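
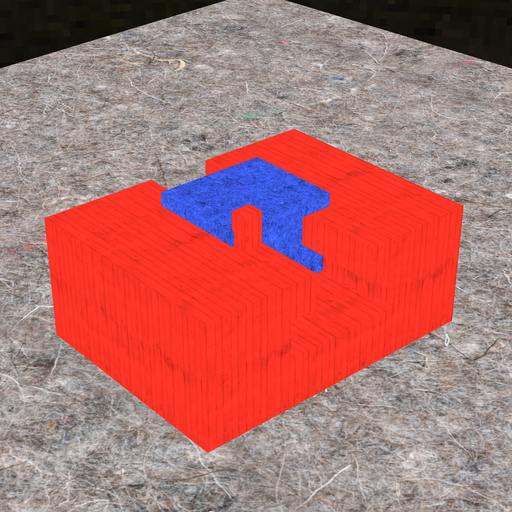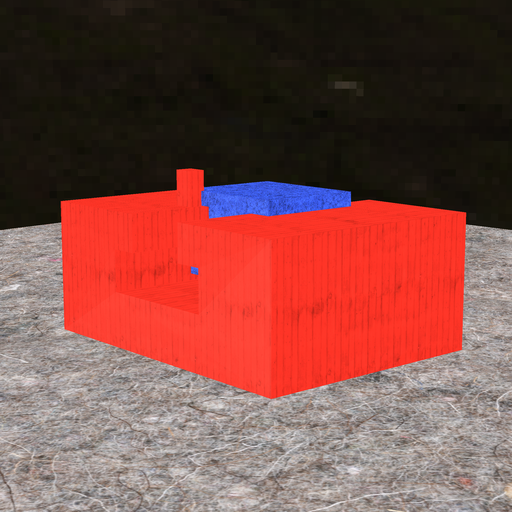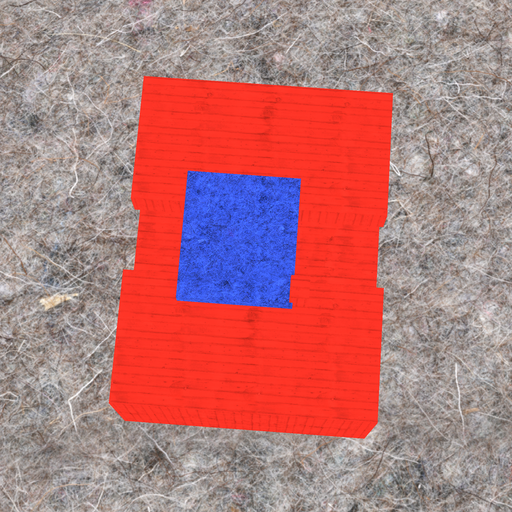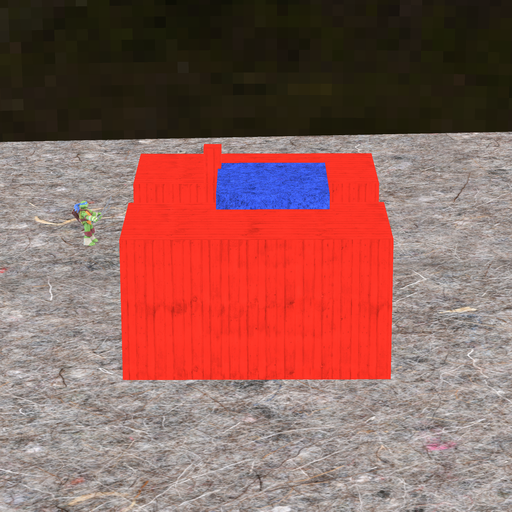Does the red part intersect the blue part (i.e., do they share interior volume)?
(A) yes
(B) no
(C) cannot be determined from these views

(A) yes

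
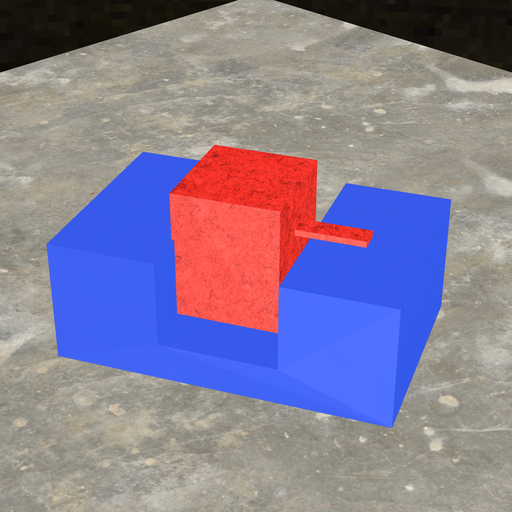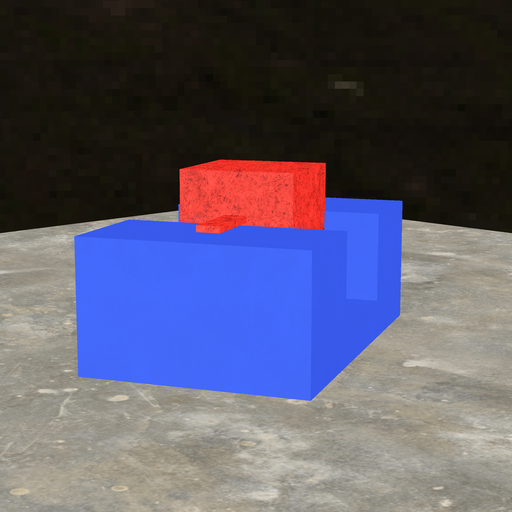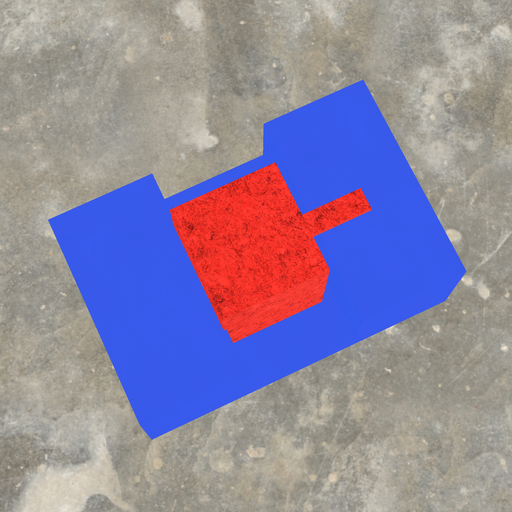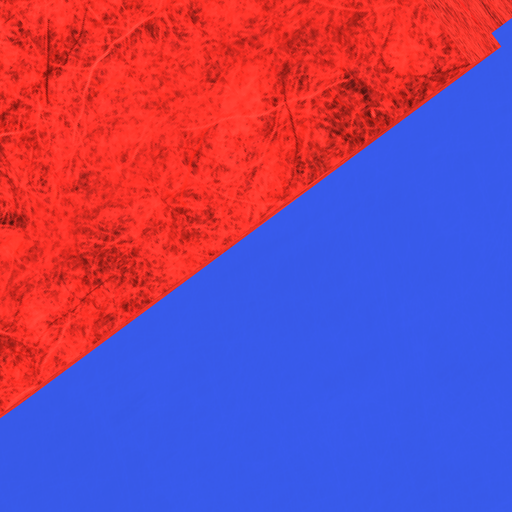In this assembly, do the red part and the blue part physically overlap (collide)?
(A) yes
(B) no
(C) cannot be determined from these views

(A) yes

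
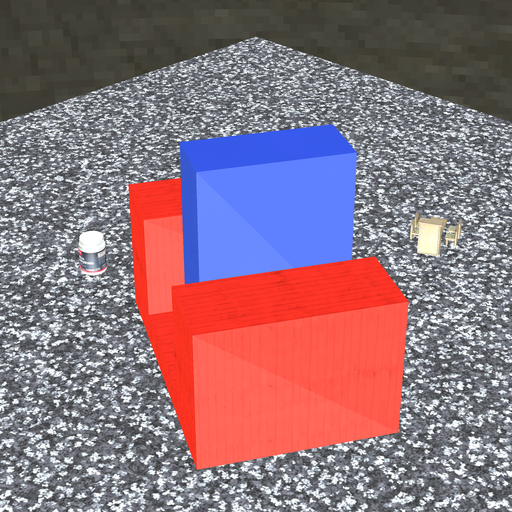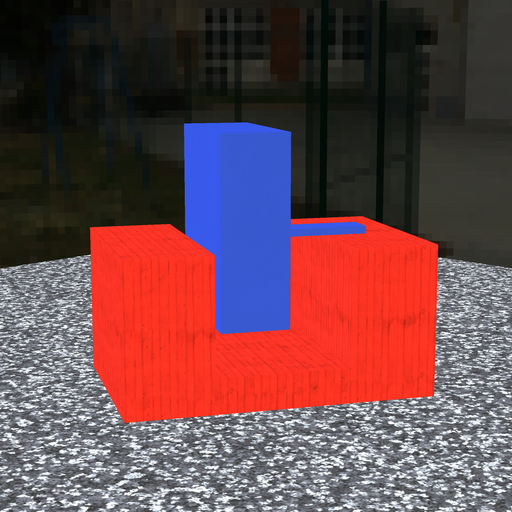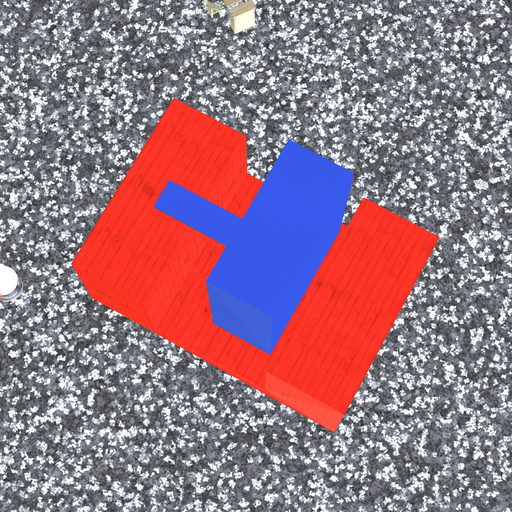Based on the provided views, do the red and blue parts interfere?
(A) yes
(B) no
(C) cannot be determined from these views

(B) no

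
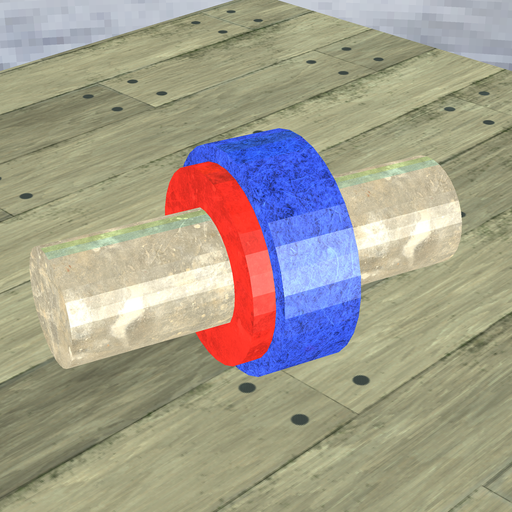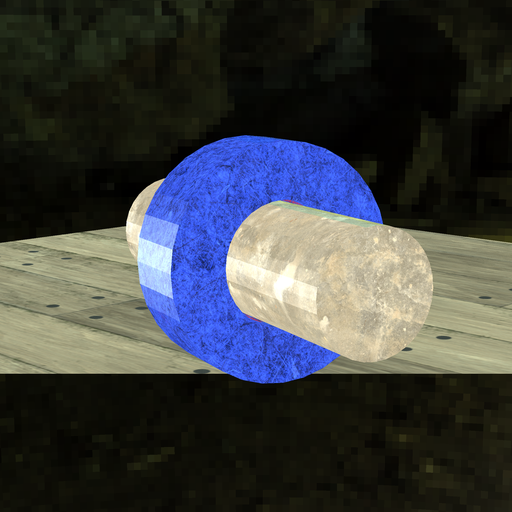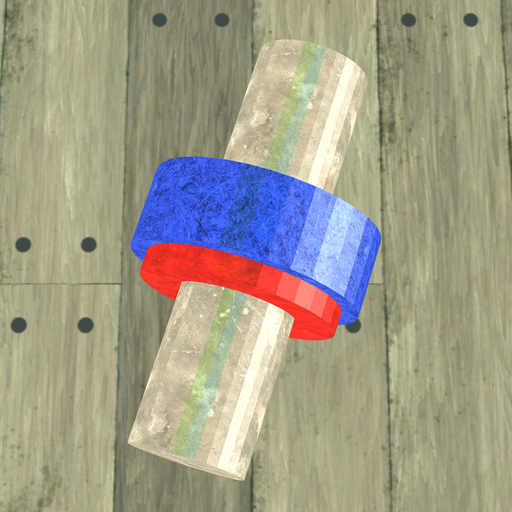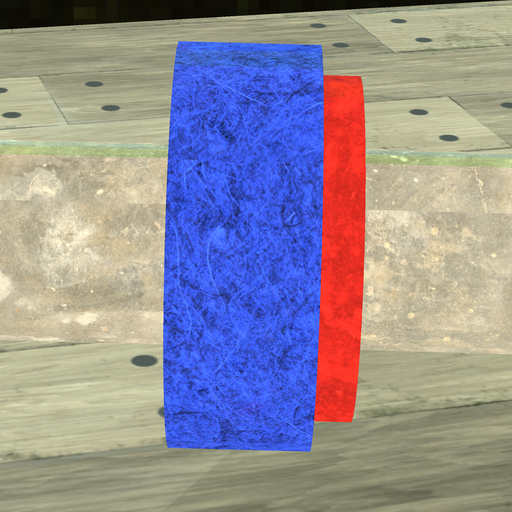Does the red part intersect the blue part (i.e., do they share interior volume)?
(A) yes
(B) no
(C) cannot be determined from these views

(A) yes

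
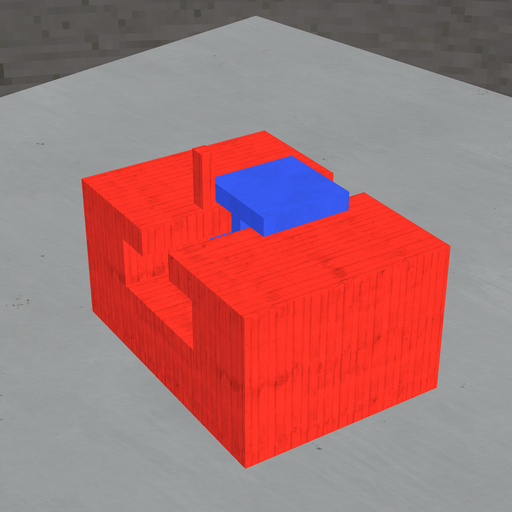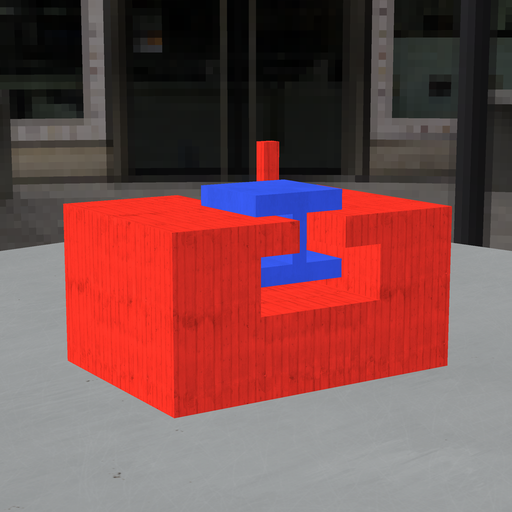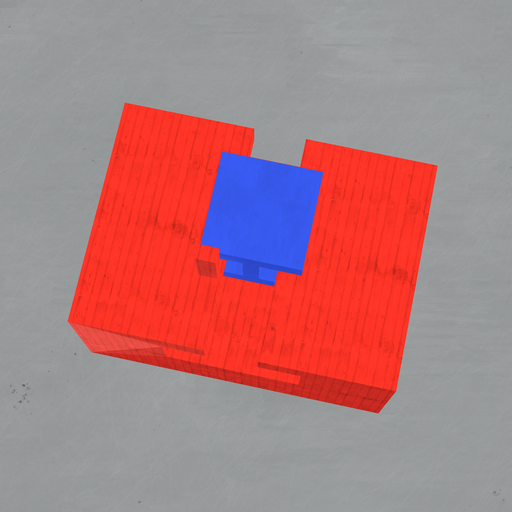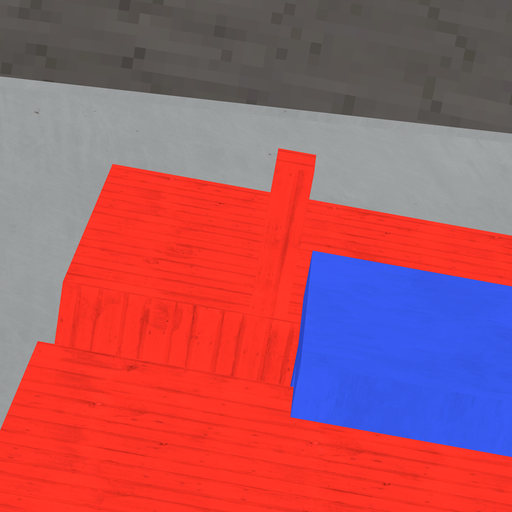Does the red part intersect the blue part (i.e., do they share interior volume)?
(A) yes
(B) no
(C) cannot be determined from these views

(B) no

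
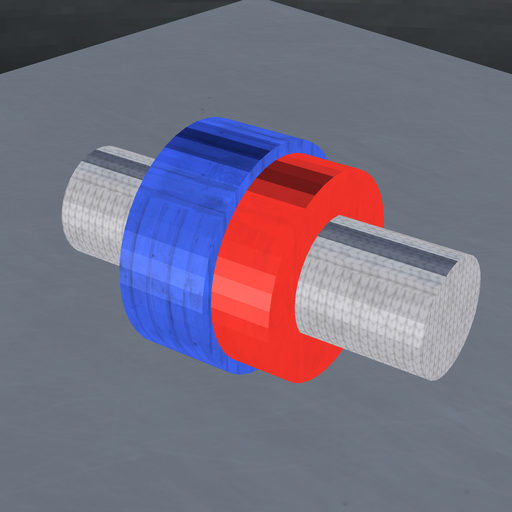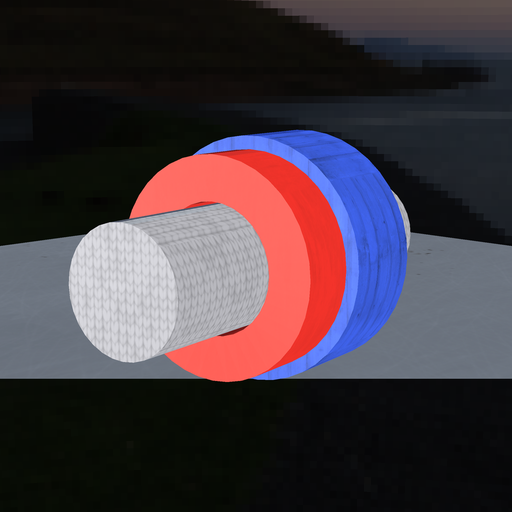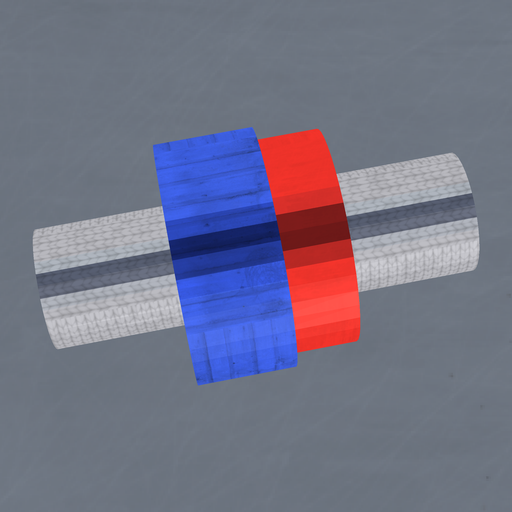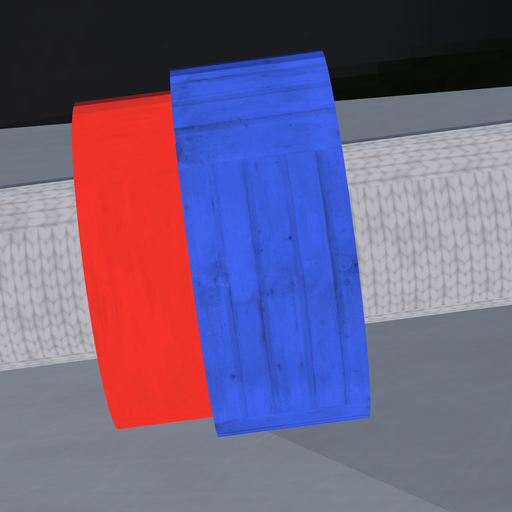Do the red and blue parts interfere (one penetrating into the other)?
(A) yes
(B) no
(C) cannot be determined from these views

(A) yes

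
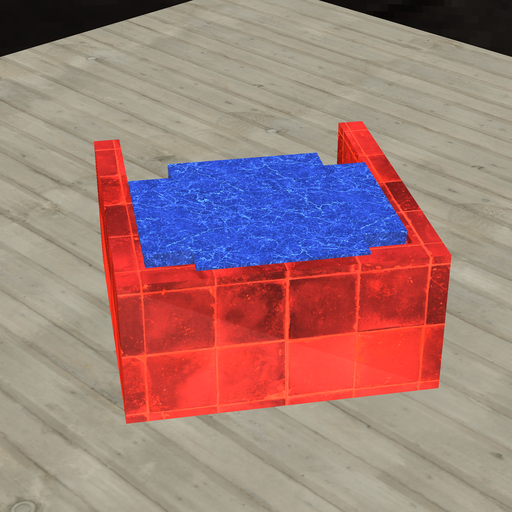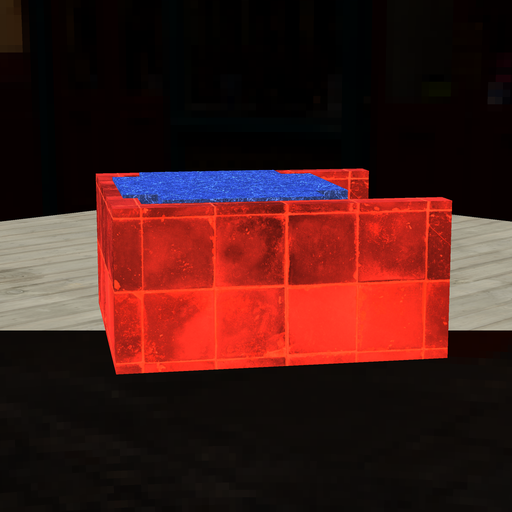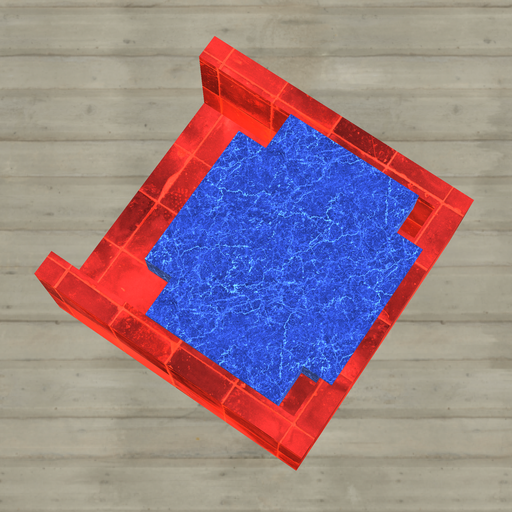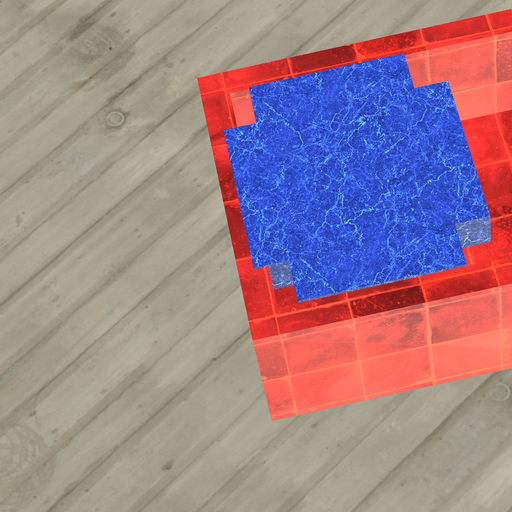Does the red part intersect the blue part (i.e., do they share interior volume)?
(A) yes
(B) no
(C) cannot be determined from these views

(A) yes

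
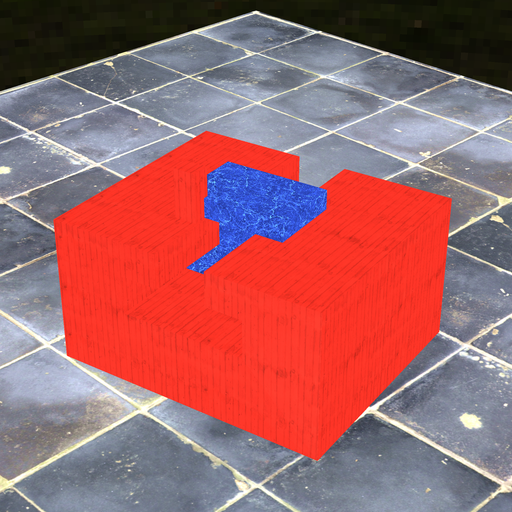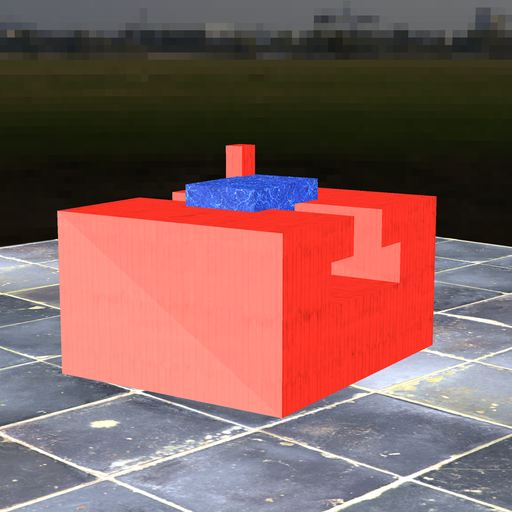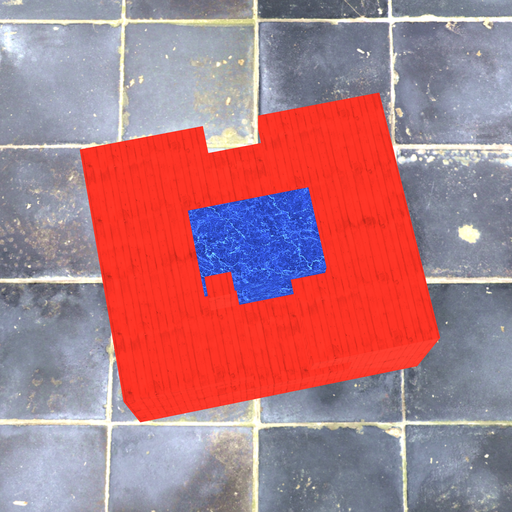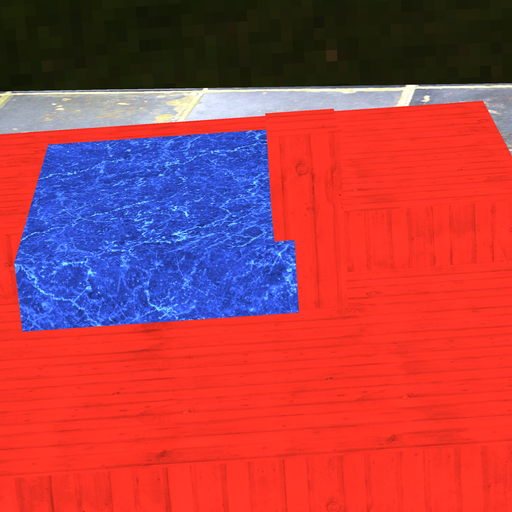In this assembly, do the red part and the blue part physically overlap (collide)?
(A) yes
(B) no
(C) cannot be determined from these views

(A) yes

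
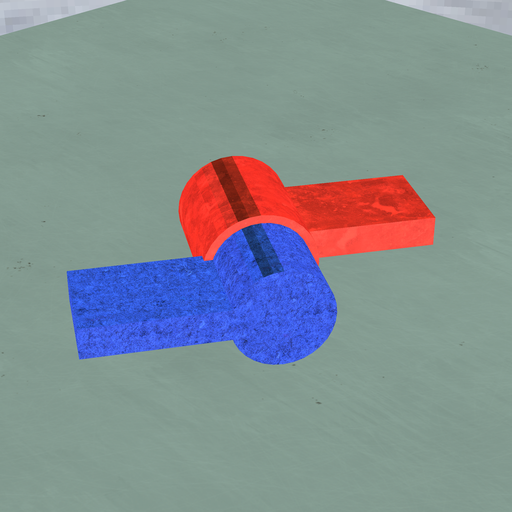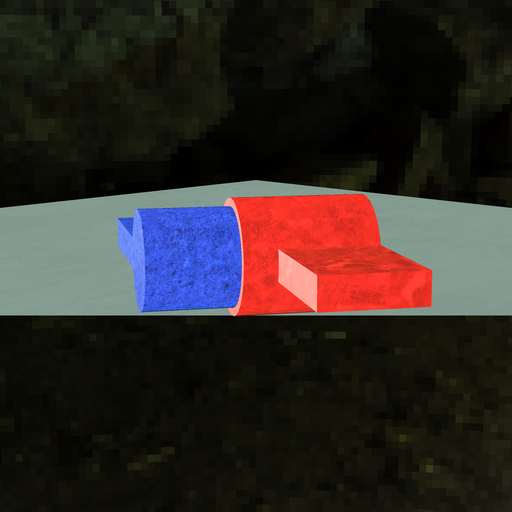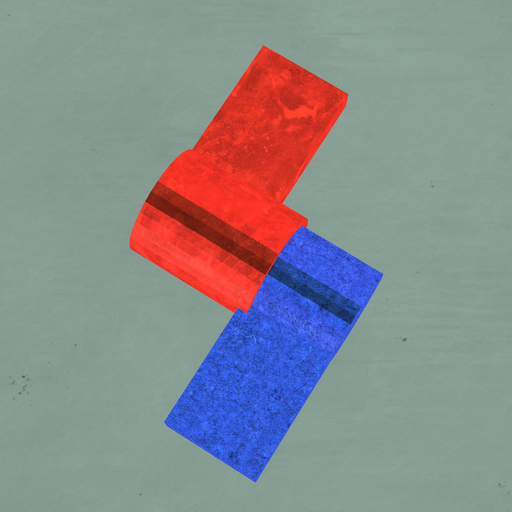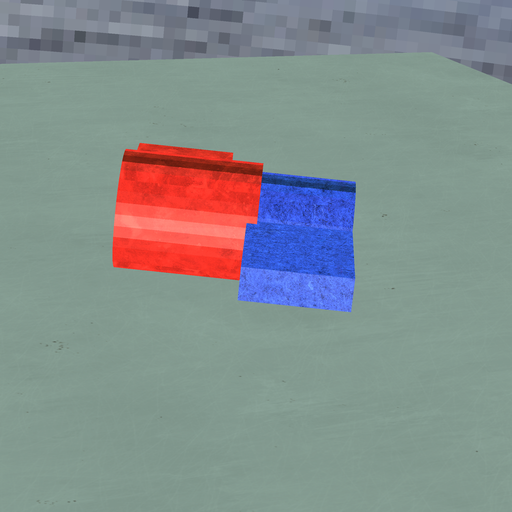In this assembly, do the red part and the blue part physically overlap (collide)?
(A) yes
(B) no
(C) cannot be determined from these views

(A) yes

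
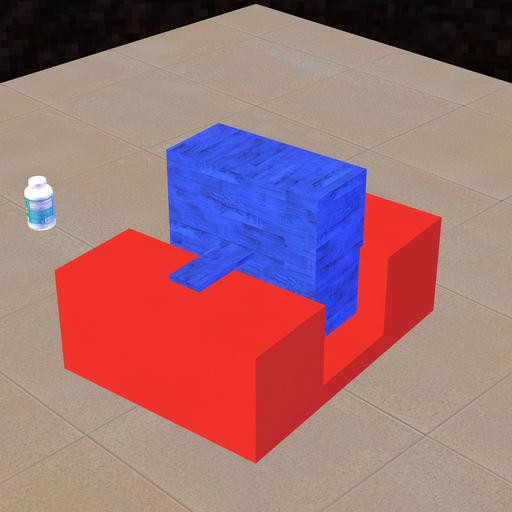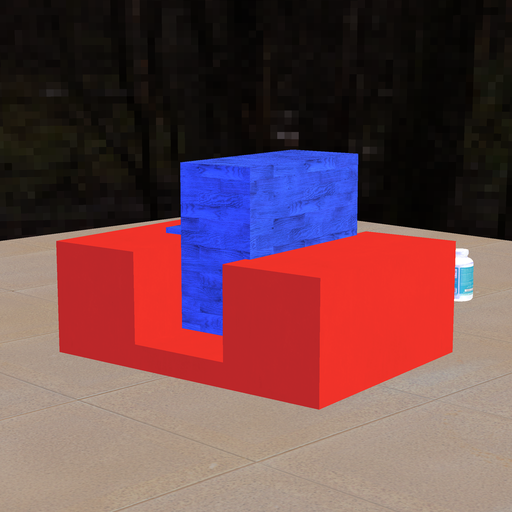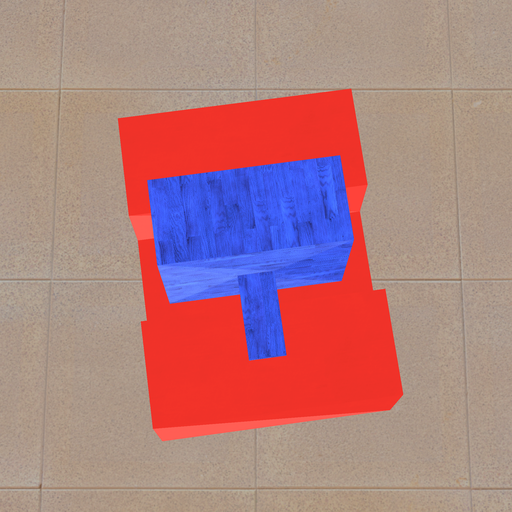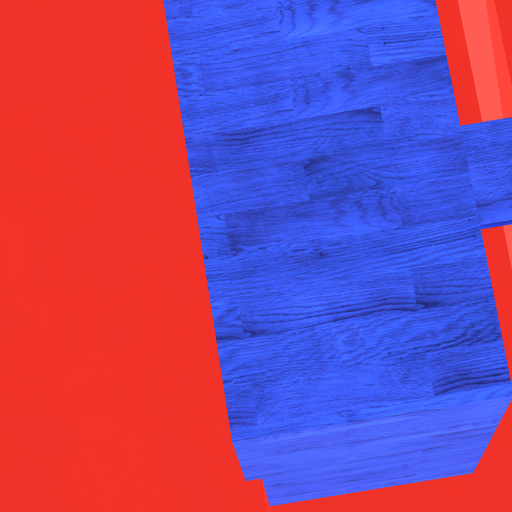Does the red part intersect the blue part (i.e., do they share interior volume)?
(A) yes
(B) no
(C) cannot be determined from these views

(A) yes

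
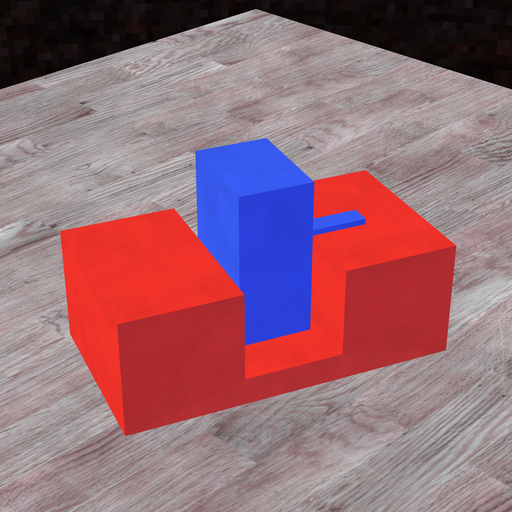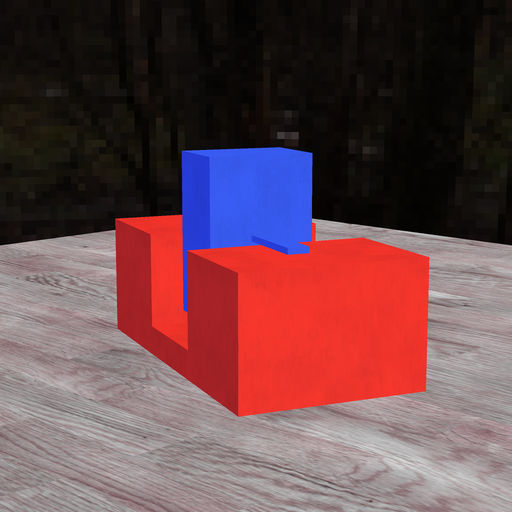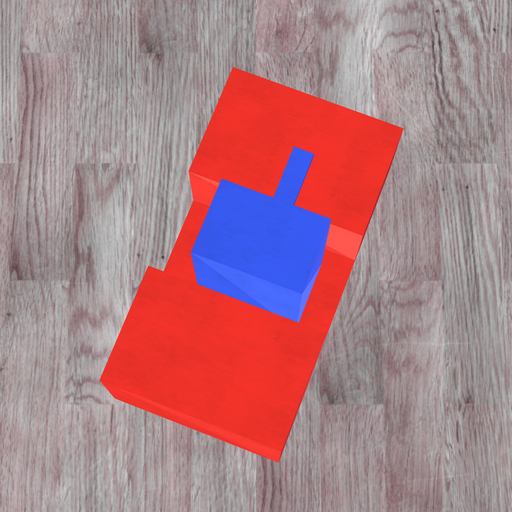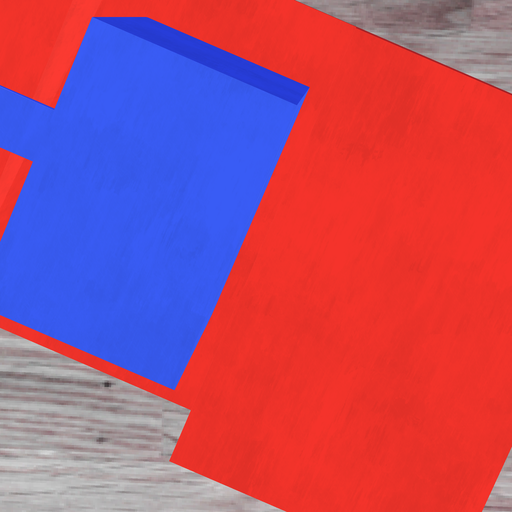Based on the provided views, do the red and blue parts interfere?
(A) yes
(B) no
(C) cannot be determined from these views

(B) no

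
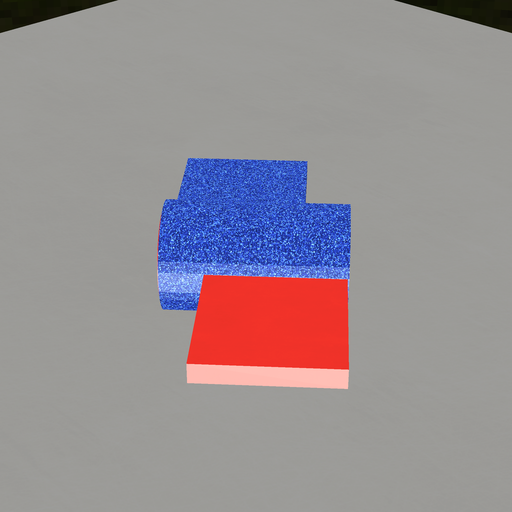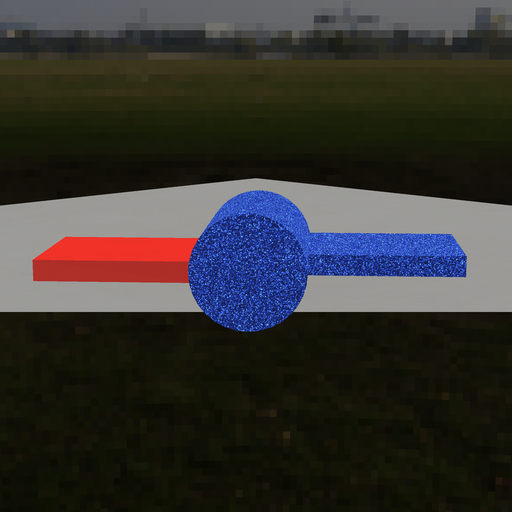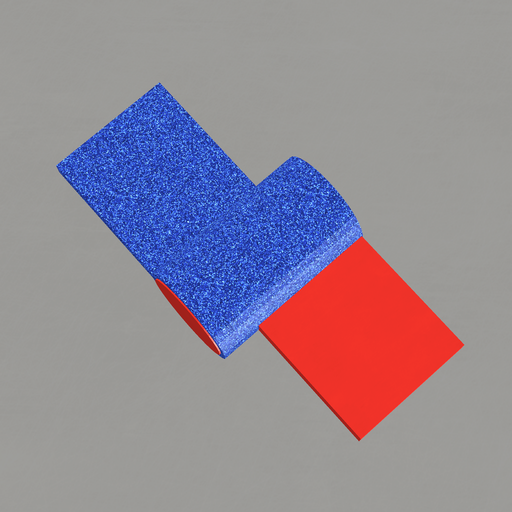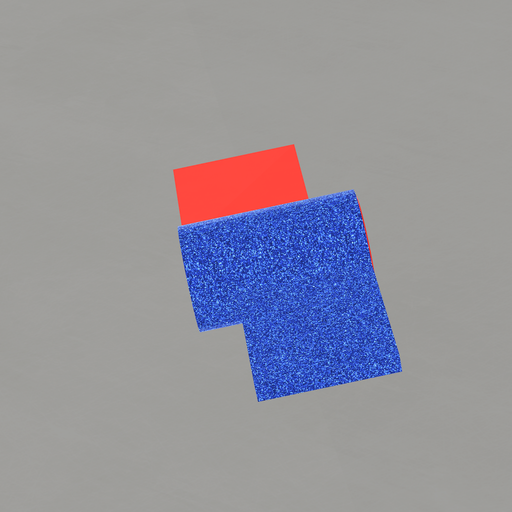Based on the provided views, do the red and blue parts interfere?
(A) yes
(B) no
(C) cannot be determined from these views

(A) yes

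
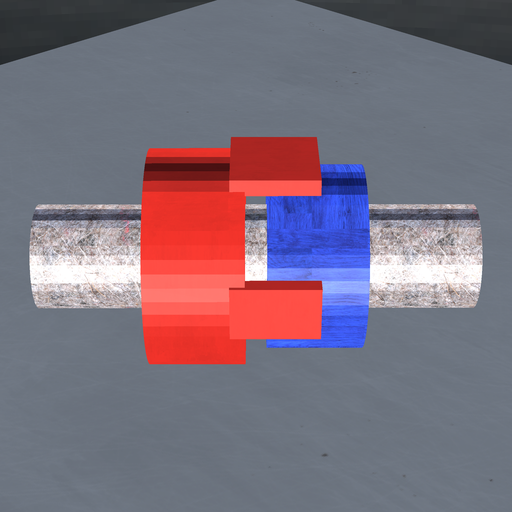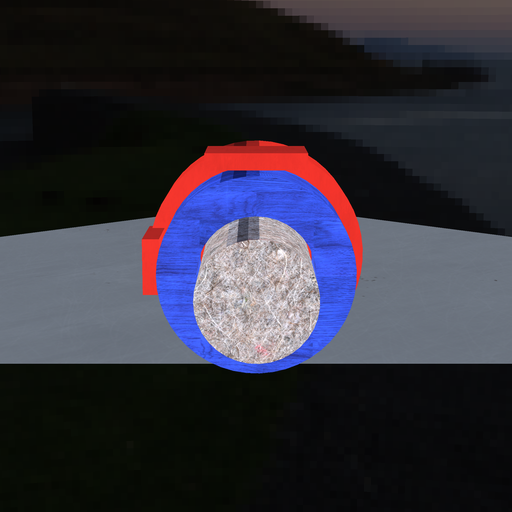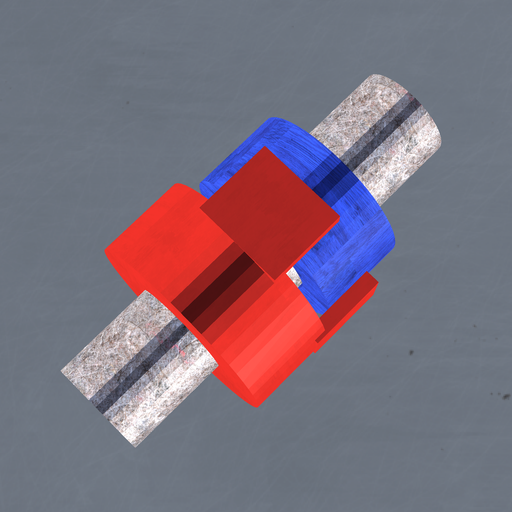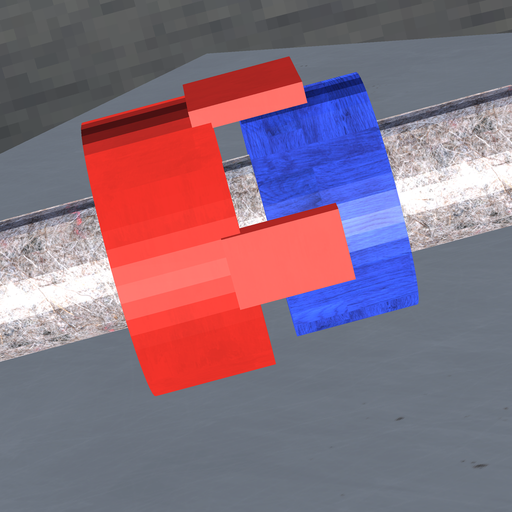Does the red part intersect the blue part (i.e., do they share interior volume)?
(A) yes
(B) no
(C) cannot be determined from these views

(B) no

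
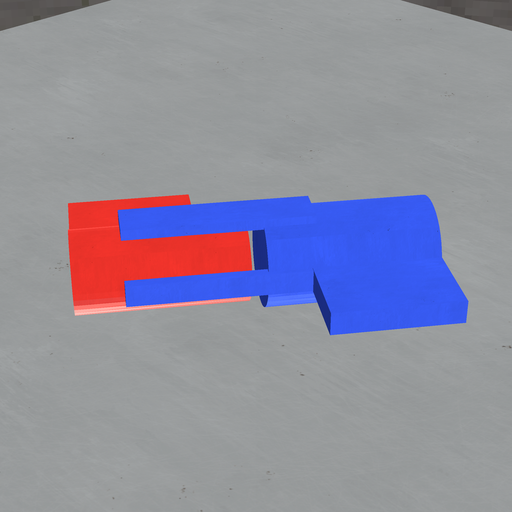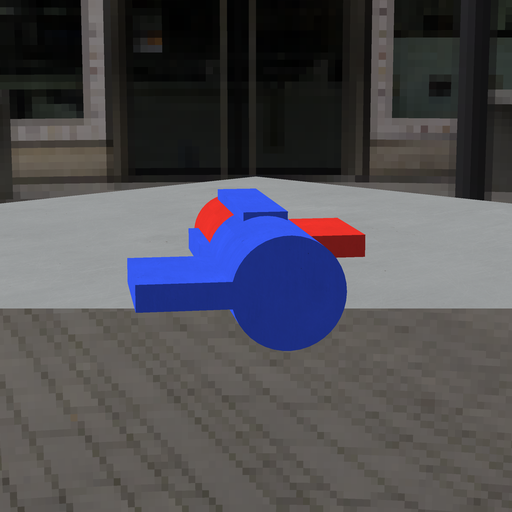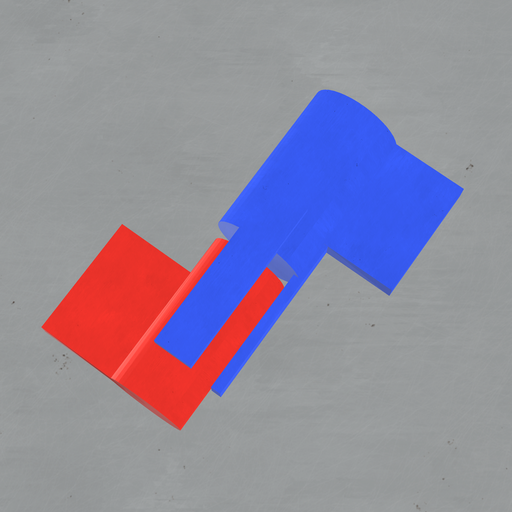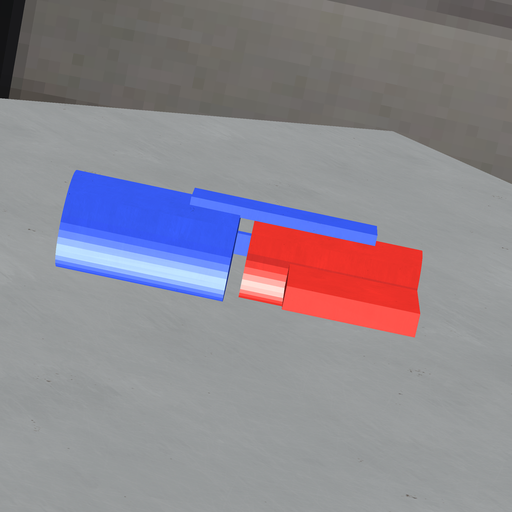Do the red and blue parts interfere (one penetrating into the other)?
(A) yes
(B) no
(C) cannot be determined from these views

(B) no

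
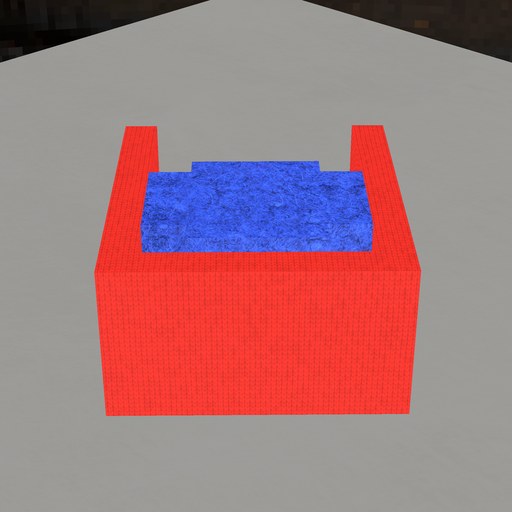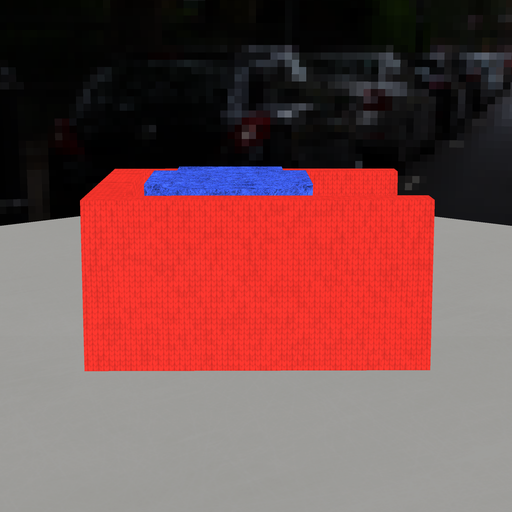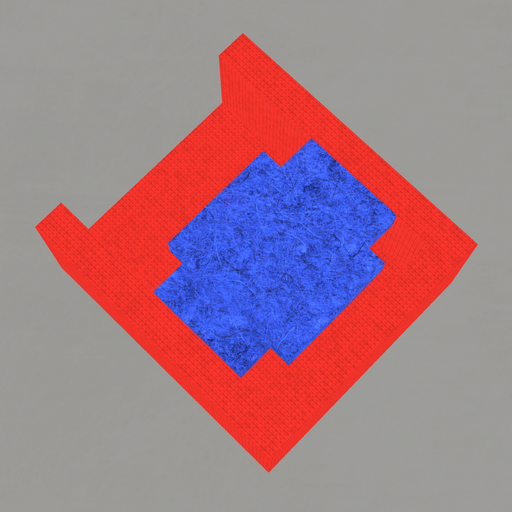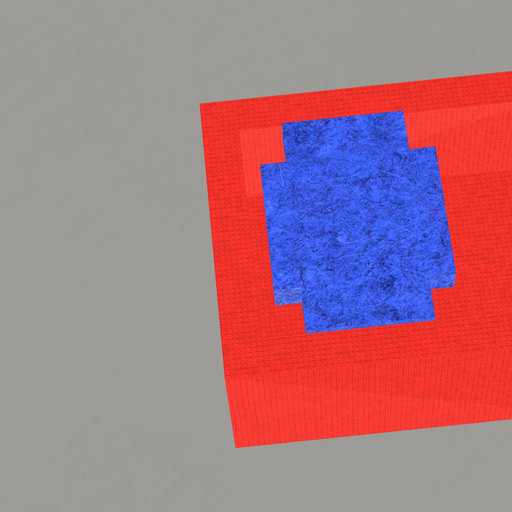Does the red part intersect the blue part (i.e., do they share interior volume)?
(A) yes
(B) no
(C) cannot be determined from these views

(B) no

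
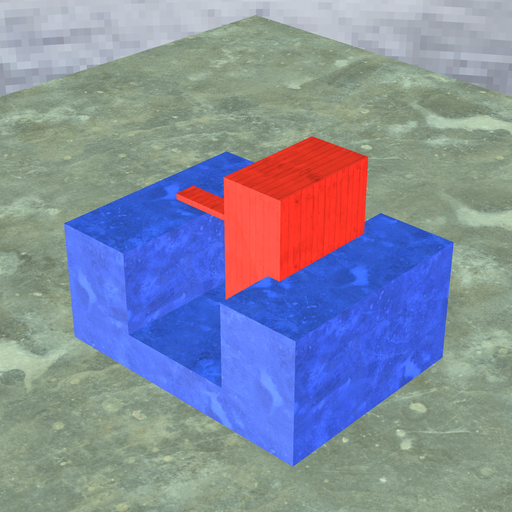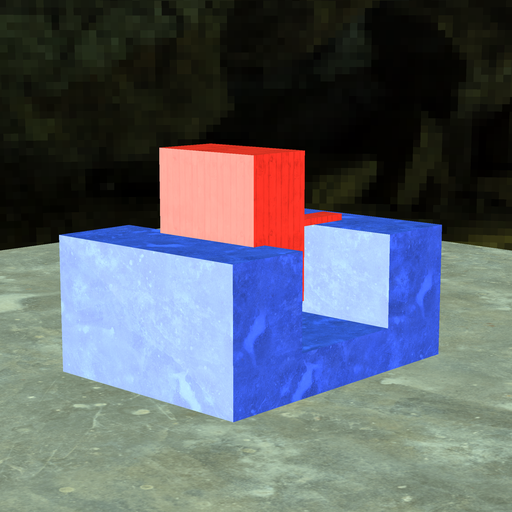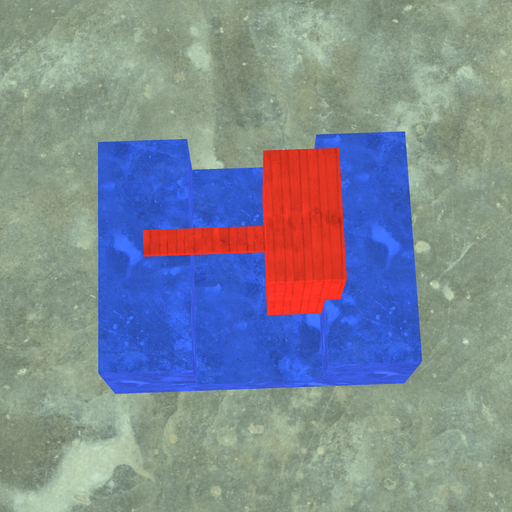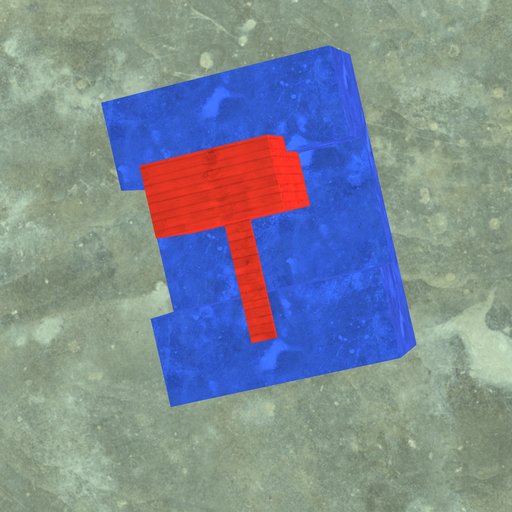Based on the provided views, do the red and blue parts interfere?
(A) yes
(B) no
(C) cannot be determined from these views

(A) yes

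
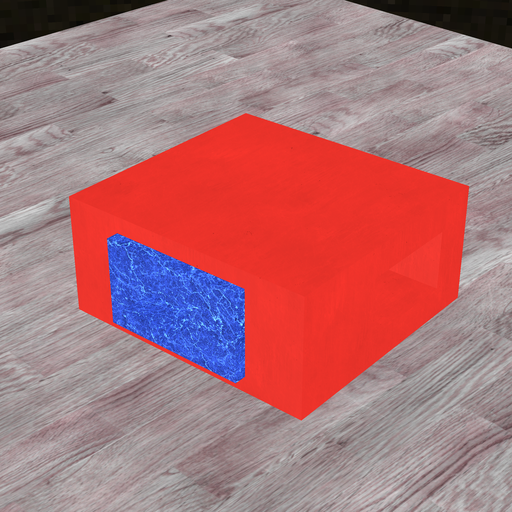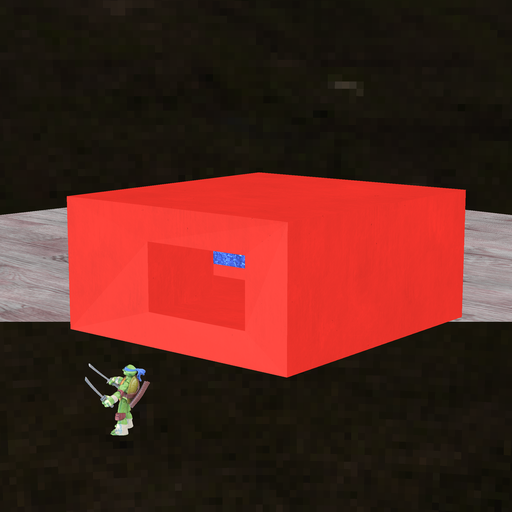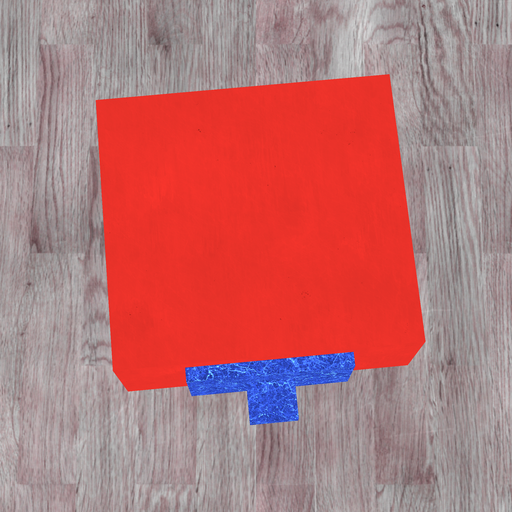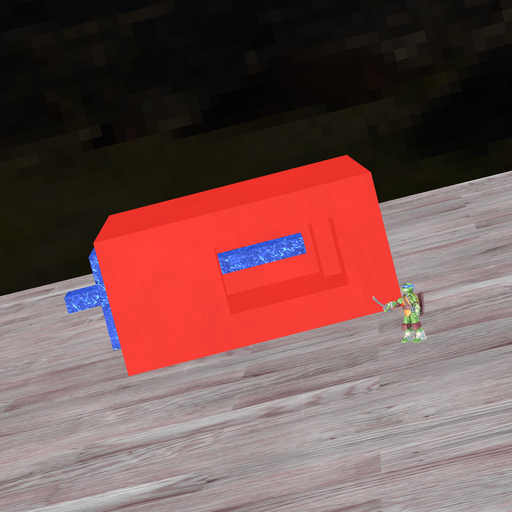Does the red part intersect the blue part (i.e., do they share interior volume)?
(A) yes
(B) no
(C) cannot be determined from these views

(B) no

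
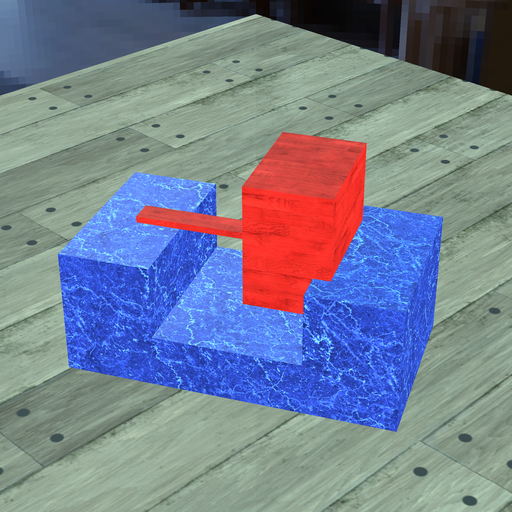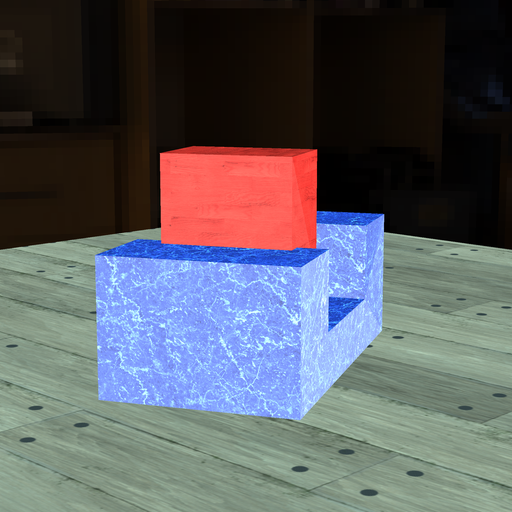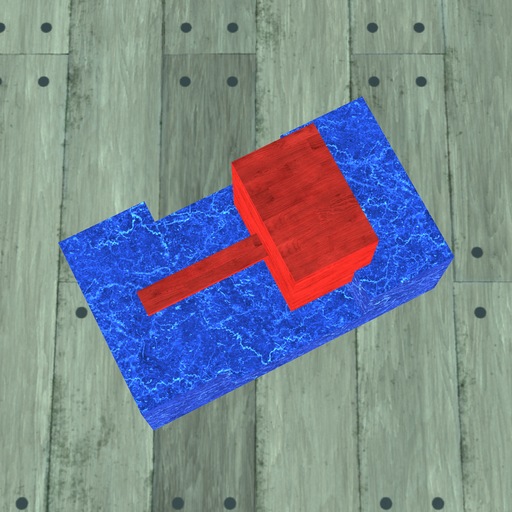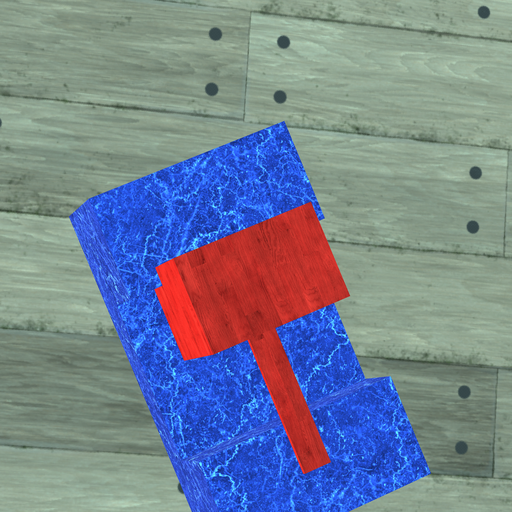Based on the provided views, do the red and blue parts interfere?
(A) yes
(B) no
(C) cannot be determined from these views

(A) yes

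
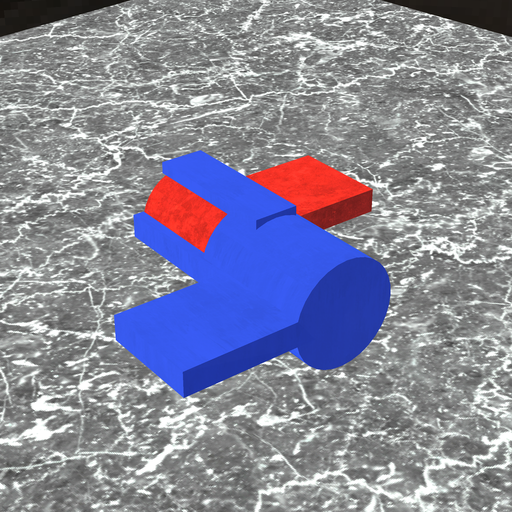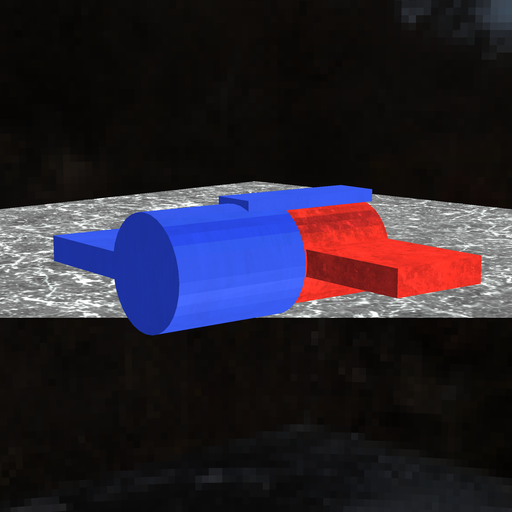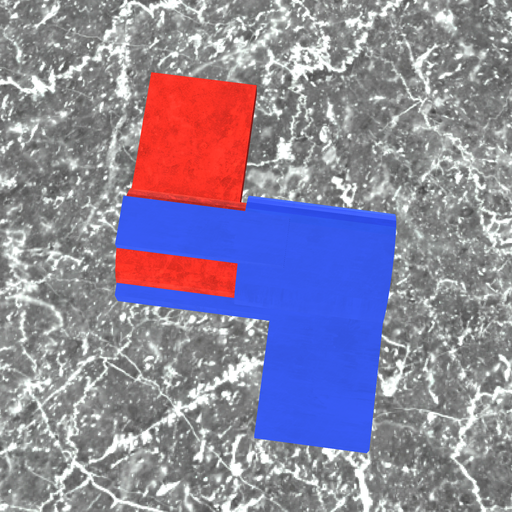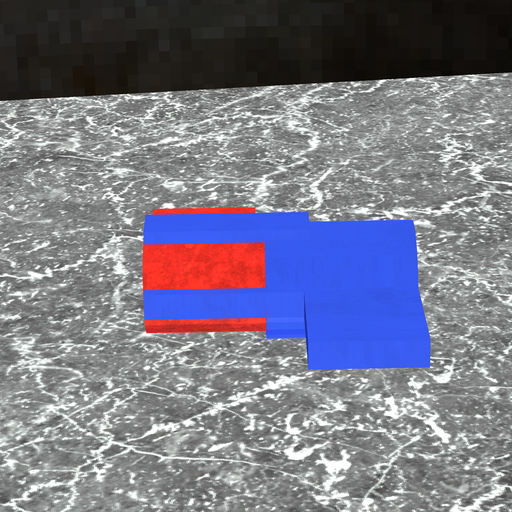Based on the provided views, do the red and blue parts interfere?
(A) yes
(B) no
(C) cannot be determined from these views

(A) yes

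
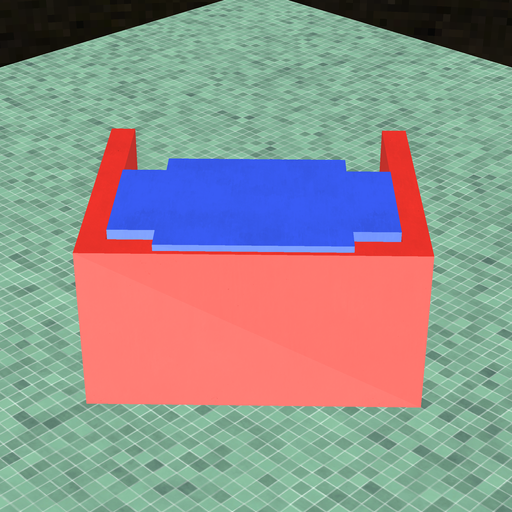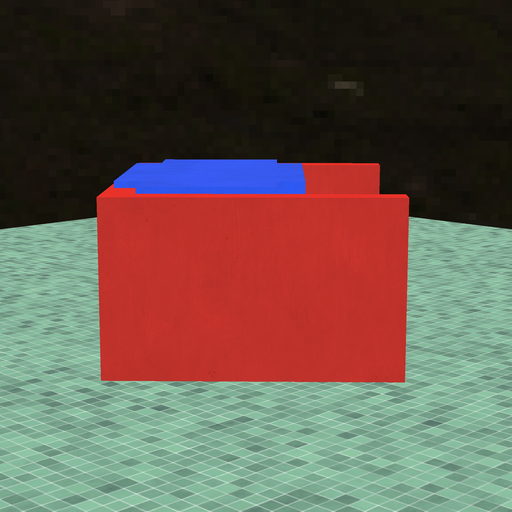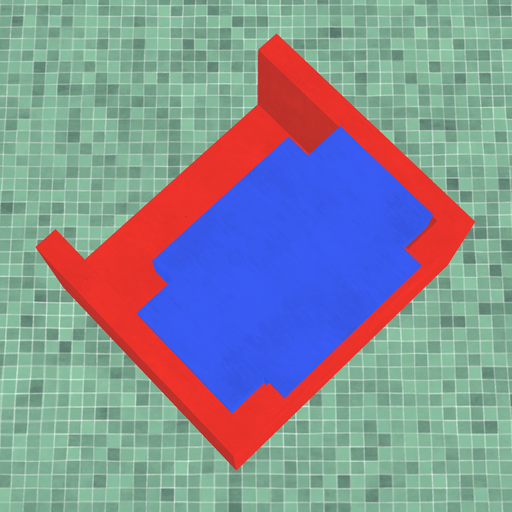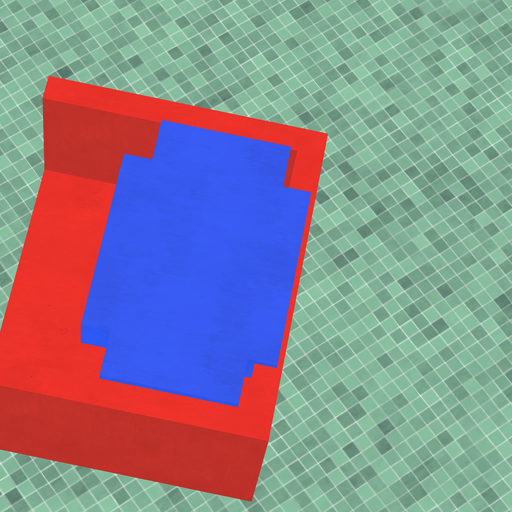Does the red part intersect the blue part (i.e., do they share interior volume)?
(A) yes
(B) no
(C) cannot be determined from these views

(A) yes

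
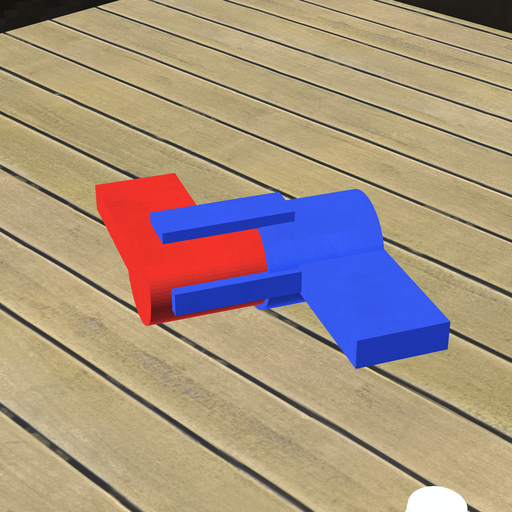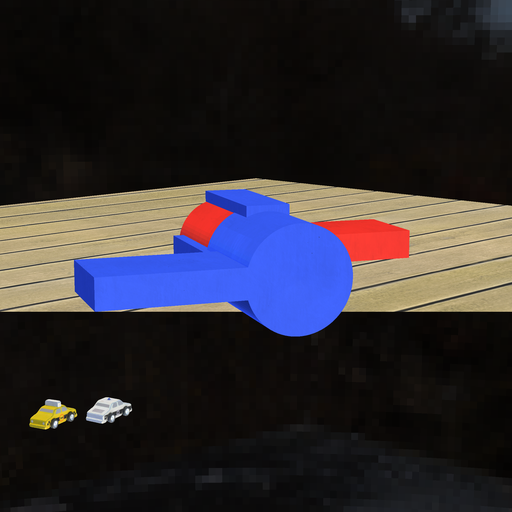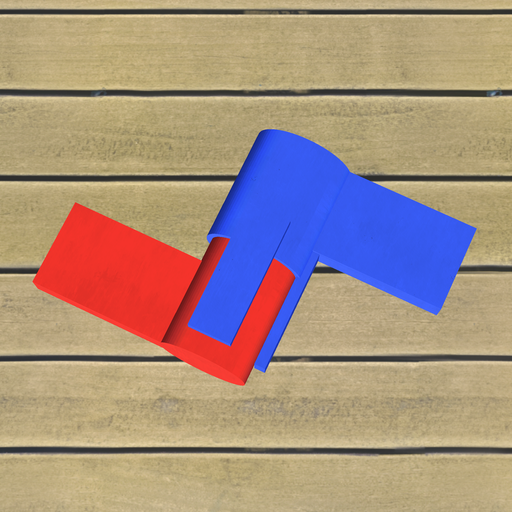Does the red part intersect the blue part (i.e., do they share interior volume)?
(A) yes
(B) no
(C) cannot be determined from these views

(C) cannot be determined from these views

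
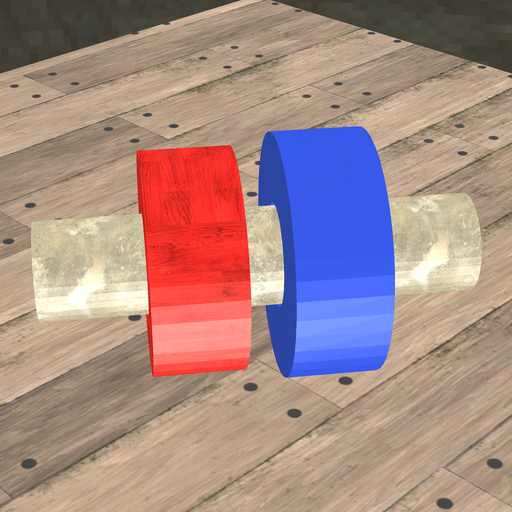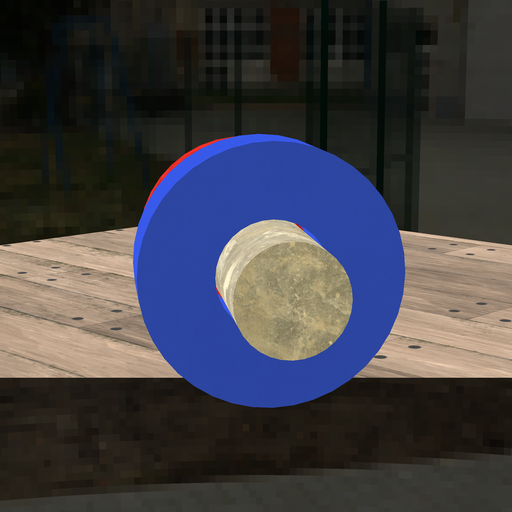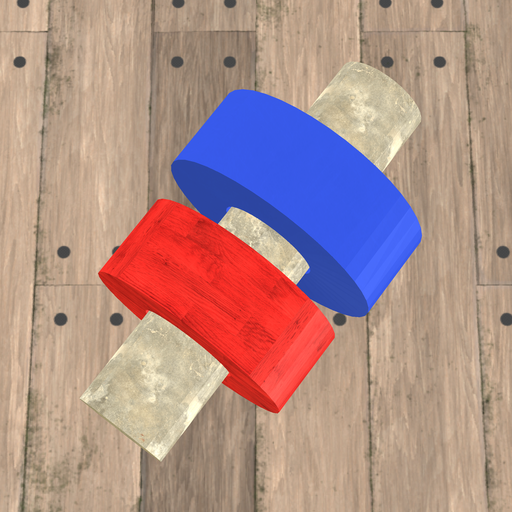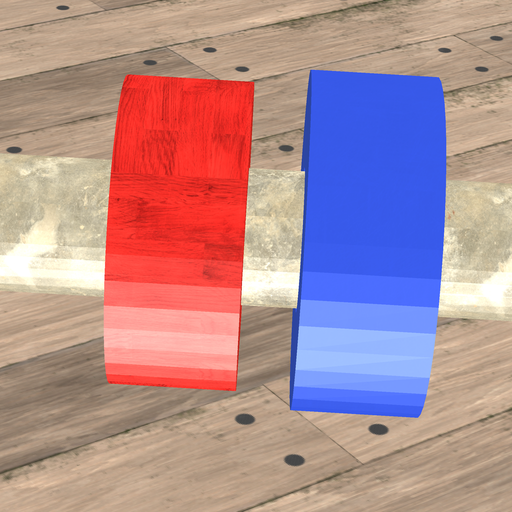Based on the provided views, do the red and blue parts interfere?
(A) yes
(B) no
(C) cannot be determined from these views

(B) no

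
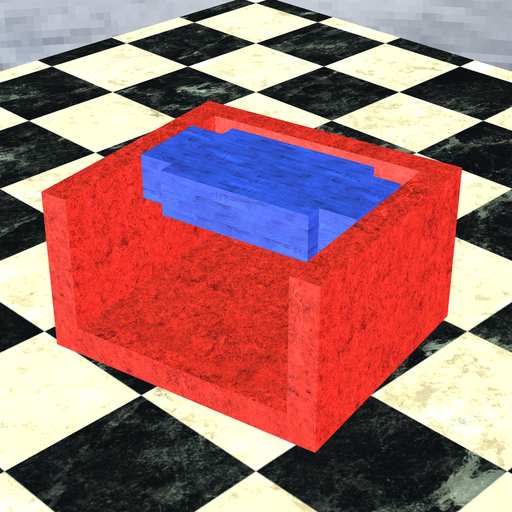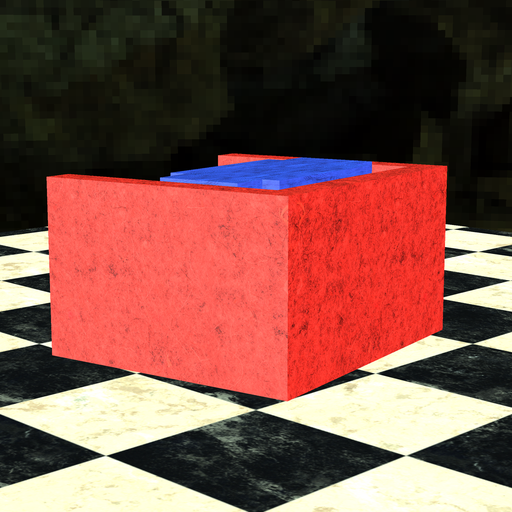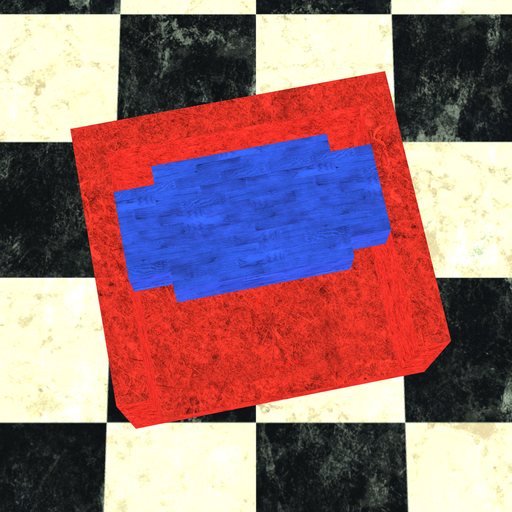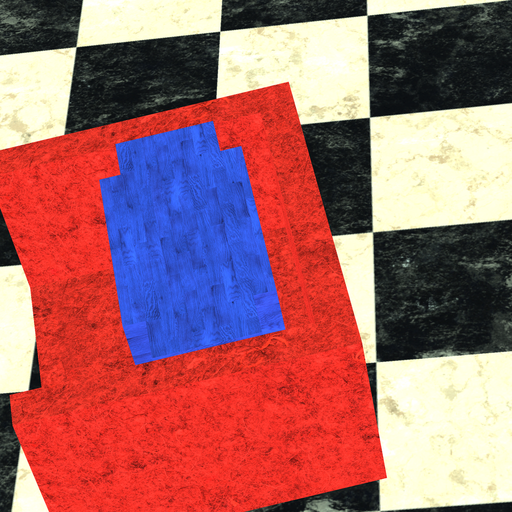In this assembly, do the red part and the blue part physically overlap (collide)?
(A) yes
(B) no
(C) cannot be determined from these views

(B) no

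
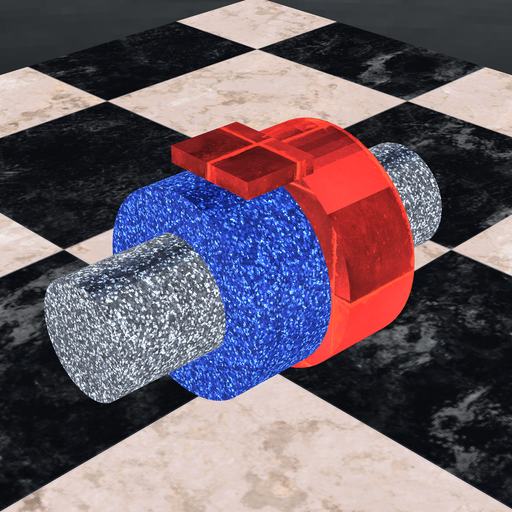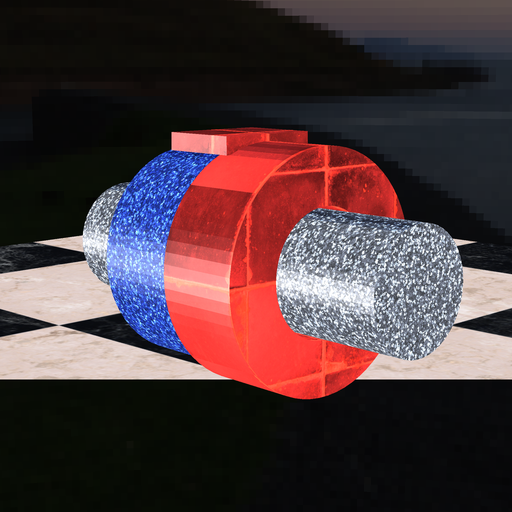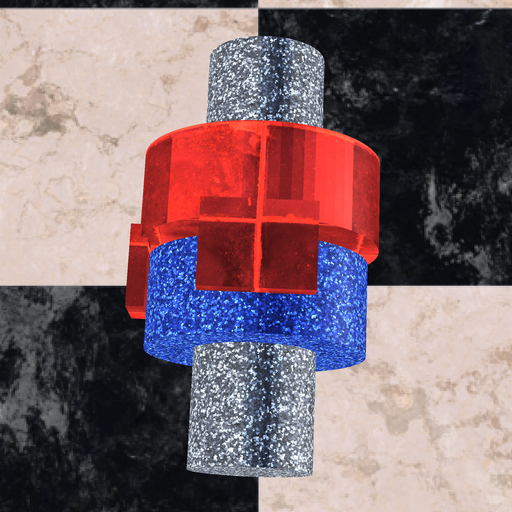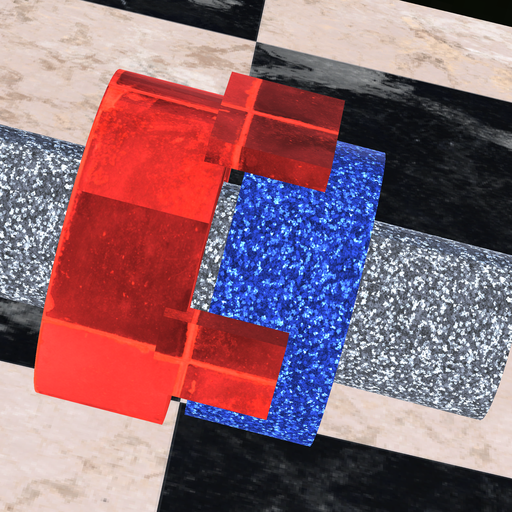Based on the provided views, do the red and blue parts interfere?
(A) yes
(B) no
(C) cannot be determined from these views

(B) no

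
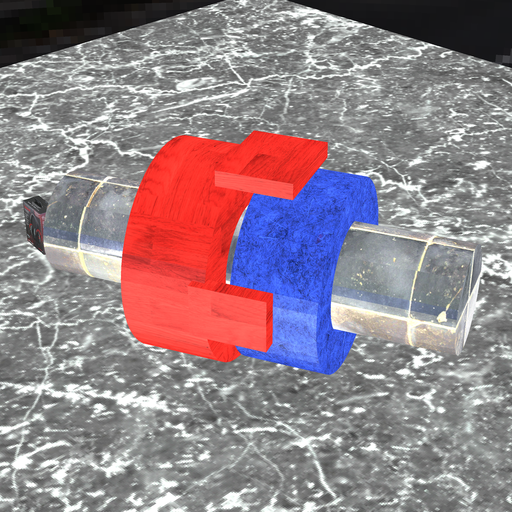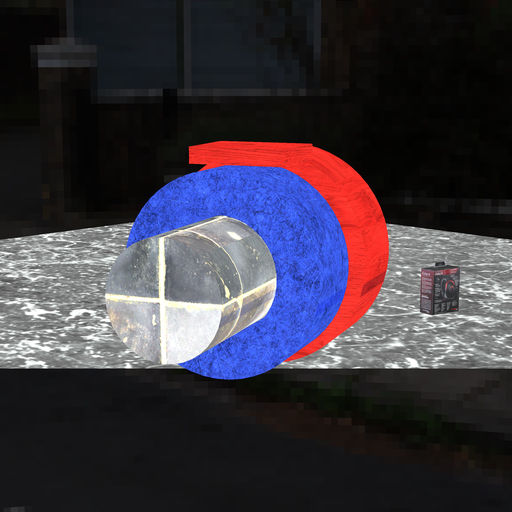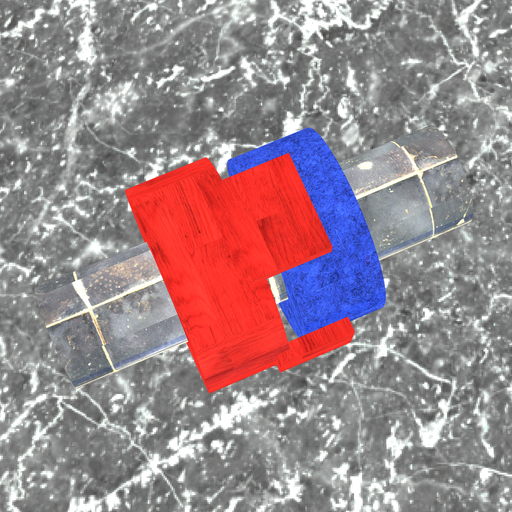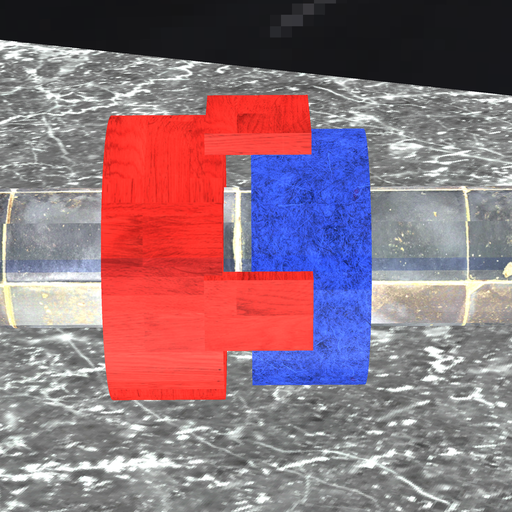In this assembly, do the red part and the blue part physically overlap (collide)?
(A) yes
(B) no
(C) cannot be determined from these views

(B) no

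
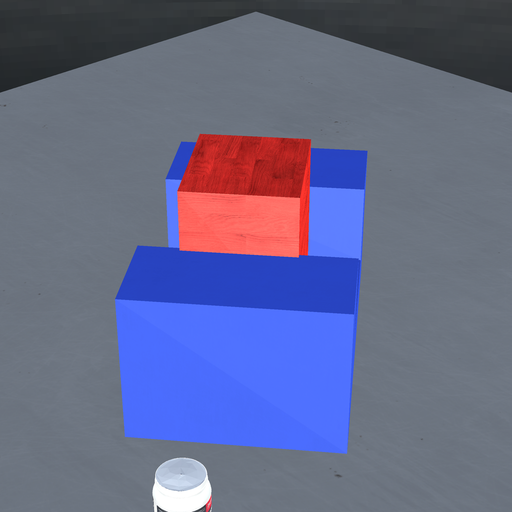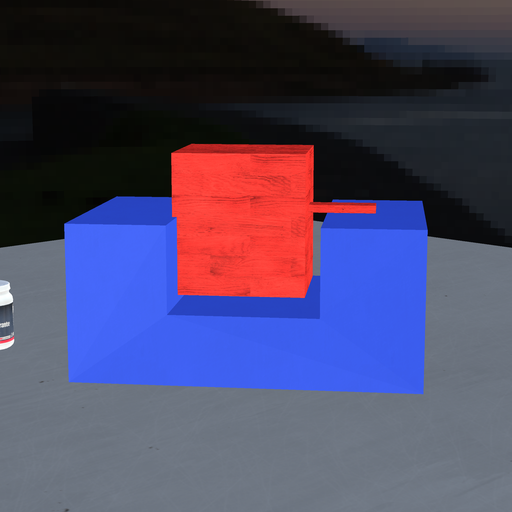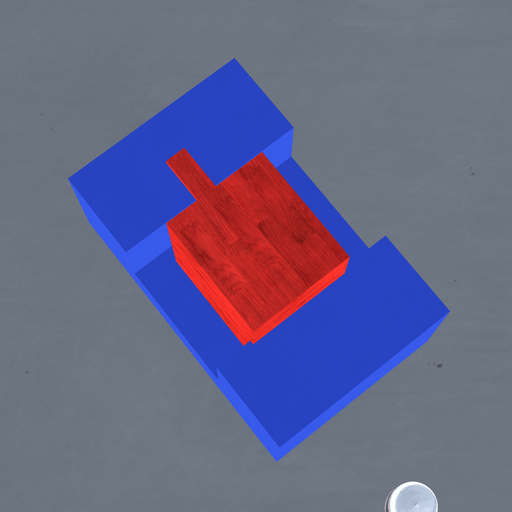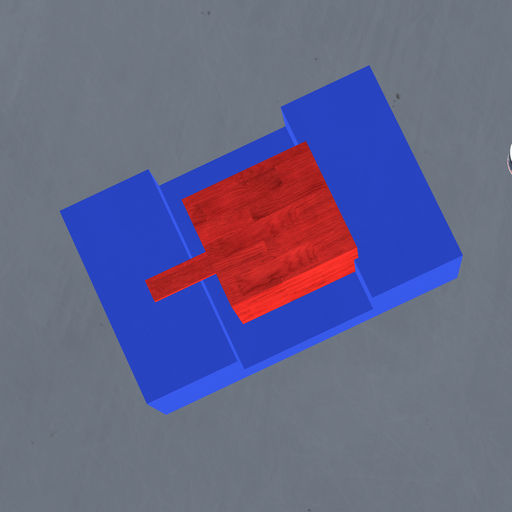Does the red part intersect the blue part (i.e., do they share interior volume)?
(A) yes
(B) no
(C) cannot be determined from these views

(A) yes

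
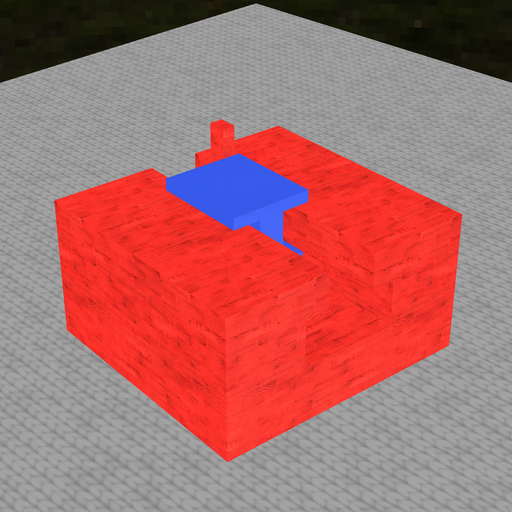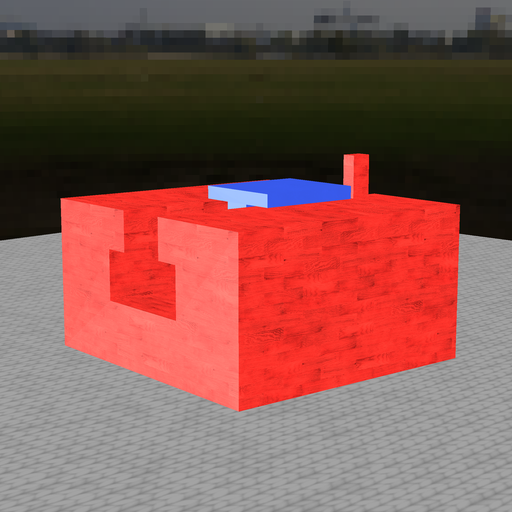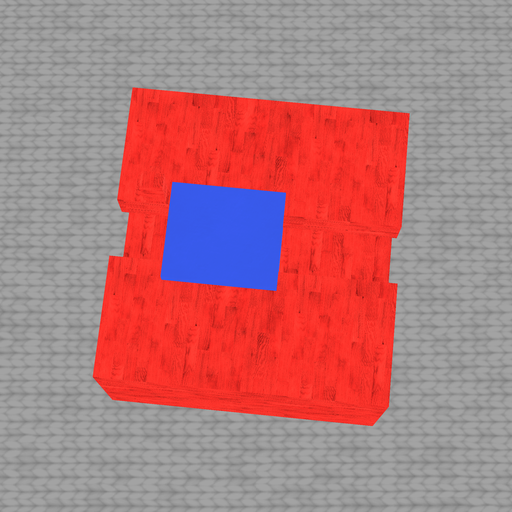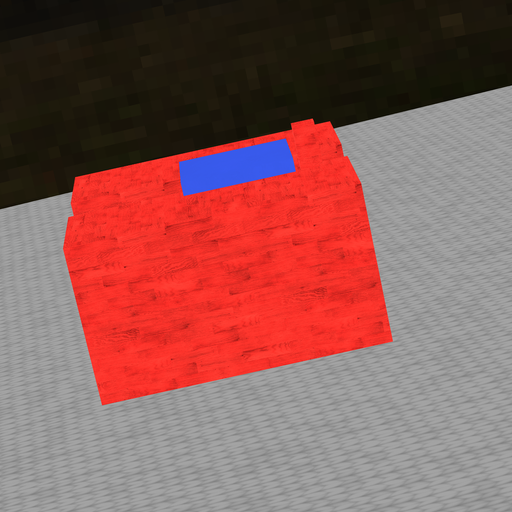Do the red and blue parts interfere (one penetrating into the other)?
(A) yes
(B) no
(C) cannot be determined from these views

(B) no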